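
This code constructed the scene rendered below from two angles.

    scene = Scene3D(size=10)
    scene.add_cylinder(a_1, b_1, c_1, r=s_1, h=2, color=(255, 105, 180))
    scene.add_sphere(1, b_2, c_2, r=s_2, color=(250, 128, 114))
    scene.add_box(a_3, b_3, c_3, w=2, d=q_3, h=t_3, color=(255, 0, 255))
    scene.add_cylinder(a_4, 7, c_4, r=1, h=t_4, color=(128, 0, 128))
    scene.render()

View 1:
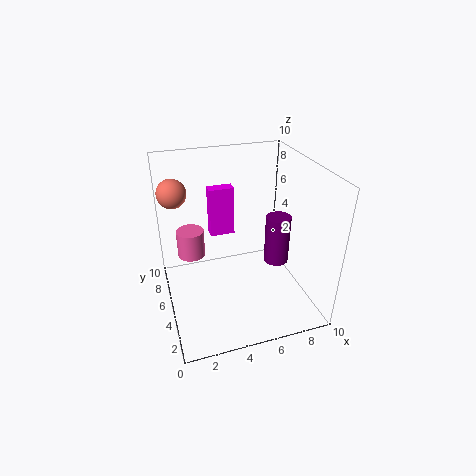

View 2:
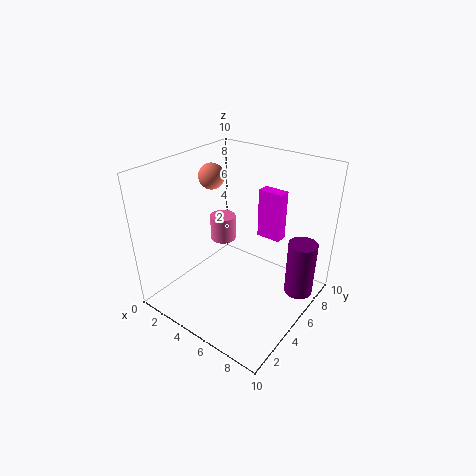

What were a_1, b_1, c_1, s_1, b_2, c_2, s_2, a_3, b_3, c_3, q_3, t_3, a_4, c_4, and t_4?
a_1 = 2; b_1 = 7; c_1 = 3; s_1 = 1; b_2 = 7; c_2 = 8; s_2 = 1; a_3 = 4; b_3 = 9; c_3 = 3; q_3 = 1; t_3 = 4; a_4 = 9; c_4 = 1; t_4 = 4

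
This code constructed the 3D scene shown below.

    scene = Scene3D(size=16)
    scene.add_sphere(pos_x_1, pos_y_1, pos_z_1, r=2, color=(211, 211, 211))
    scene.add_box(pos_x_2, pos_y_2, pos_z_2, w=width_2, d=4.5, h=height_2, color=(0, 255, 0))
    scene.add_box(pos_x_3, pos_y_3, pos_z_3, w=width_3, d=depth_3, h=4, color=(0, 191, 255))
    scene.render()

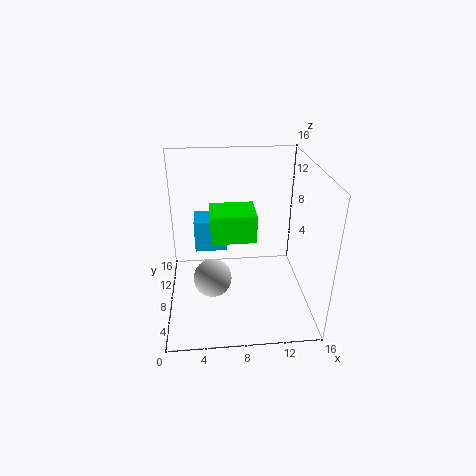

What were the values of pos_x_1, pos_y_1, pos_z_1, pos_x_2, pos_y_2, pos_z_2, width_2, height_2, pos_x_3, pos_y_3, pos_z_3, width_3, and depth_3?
pos_x_1 = 5; pos_y_1 = 5; pos_z_1 = 5; pos_x_2 = 5; pos_y_2 = 10; pos_z_2 = 6; width_2 = 5.5; height_2 = 3.5; pos_x_3 = 3; pos_y_3 = 12; pos_z_3 = 4; width_3 = 4; depth_3 = 3.5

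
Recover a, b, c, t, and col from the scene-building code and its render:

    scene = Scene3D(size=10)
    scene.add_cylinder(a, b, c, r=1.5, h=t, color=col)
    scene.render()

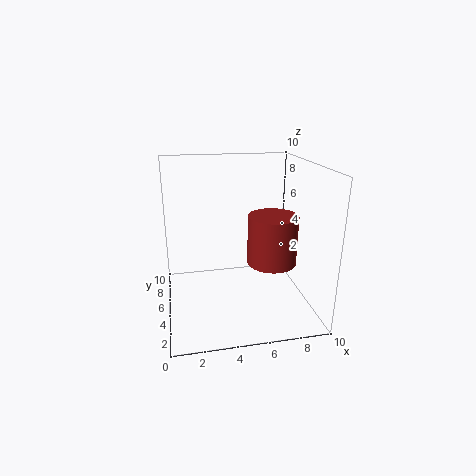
a = 6.5
b = 2
c = 4.5
t = 3
col = 'brown'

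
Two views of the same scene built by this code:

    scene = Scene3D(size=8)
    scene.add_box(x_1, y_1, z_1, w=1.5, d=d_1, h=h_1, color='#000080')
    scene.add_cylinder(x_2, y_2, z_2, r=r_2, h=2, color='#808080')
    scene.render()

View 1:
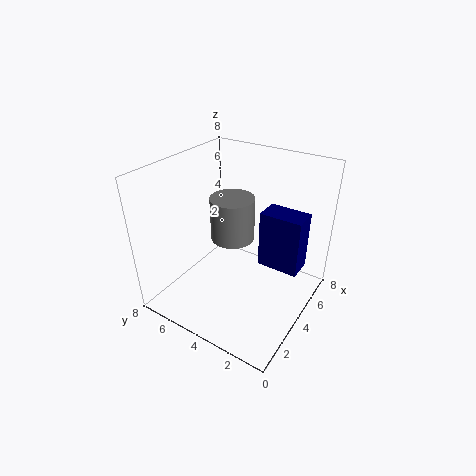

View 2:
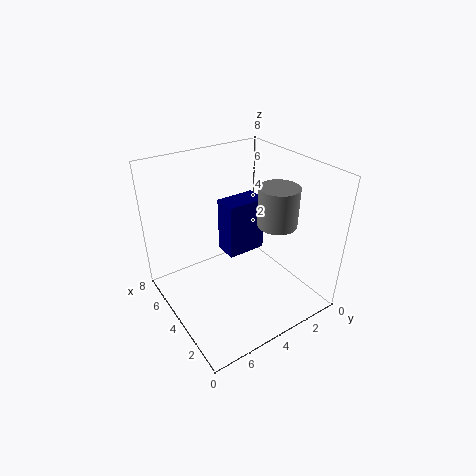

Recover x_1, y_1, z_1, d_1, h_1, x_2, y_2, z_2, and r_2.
x_1 = 5.5; y_1 = 1; z_1 = 1.5; d_1 = 2.5; h_1 = 3.5; x_2 = 2; y_2 = 3; z_2 = 5.5; r_2 = 1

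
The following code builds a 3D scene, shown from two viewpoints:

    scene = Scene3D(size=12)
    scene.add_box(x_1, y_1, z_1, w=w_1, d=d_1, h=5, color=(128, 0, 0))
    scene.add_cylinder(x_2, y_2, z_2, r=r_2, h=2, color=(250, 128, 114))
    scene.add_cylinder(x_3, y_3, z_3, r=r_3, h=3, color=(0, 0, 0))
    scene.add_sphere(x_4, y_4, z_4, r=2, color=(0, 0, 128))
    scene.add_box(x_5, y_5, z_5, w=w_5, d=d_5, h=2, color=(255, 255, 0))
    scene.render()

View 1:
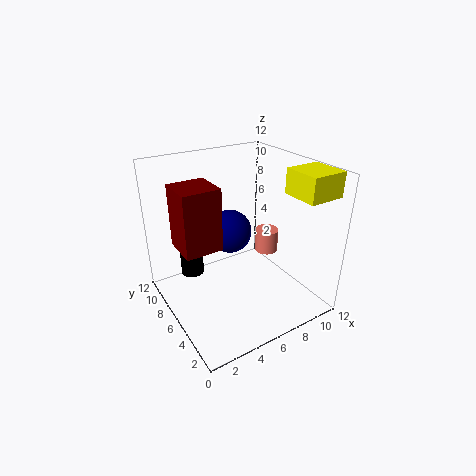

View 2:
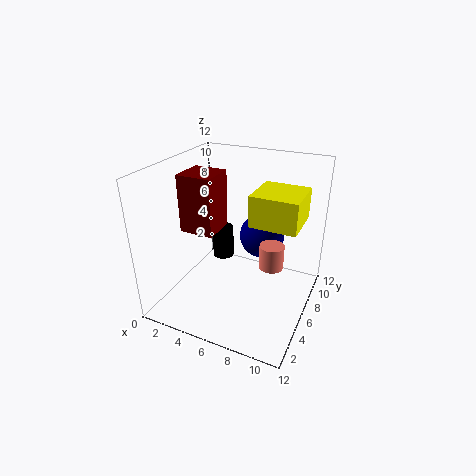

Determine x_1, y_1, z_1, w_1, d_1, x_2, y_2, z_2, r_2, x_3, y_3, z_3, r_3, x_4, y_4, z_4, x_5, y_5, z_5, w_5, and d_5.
x_1 = 1; y_1 = 5; z_1 = 6; w_1 = 3; d_1 = 3; x_2 = 9; y_2 = 6; z_2 = 4; r_2 = 1; x_3 = 3; y_3 = 9; z_3 = 2; r_3 = 1; x_4 = 7; y_4 = 9; z_4 = 5; x_5 = 9; y_5 = 1; z_5 = 10; w_5 = 3; d_5 = 3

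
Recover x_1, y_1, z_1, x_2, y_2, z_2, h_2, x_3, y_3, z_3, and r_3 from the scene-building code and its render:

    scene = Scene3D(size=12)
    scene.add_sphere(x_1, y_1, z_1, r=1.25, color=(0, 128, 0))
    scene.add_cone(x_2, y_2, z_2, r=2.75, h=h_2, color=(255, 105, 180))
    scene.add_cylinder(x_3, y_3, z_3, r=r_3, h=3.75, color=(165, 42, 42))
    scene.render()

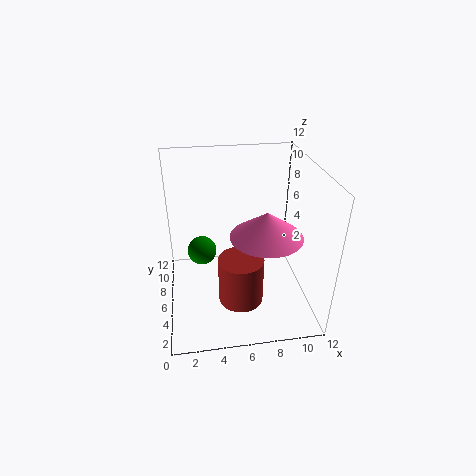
x_1 = 3; y_1 = 7.25; z_1 = 4.25; x_2 = 7.75; y_2 = 3.5; z_2 = 7.5; h_2 = 2; x_3 = 5.75; y_3 = 3; z_3 = 2.25; r_3 = 1.75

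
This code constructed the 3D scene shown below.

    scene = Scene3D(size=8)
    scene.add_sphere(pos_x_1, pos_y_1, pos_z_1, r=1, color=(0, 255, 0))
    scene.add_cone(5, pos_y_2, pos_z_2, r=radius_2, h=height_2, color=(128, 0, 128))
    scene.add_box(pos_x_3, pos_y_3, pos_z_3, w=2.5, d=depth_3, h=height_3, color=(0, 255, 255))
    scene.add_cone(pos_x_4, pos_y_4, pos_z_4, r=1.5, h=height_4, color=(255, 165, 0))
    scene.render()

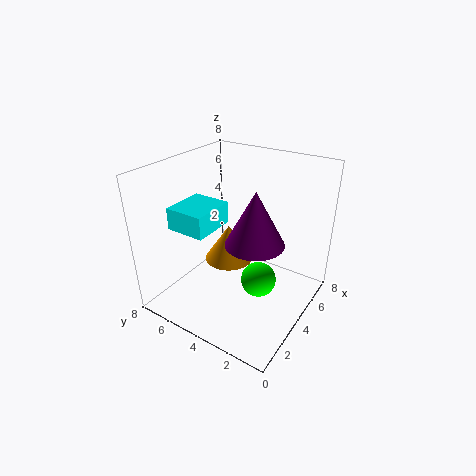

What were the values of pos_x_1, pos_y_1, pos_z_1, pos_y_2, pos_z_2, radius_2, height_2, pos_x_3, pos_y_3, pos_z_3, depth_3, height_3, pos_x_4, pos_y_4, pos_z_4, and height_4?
pos_x_1 = 4.25; pos_y_1 = 2.75; pos_z_1 = 1.5; pos_y_2 = 3.5; pos_z_2 = 3.25; radius_2 = 1.75; height_2 = 3.25; pos_x_3 = 2; pos_y_3 = 5; pos_z_3 = 4.5; depth_3 = 2.25; height_3 = 1.25; pos_x_4 = 5.25; pos_y_4 = 5.5; pos_z_4 = 1.5; height_4 = 2.25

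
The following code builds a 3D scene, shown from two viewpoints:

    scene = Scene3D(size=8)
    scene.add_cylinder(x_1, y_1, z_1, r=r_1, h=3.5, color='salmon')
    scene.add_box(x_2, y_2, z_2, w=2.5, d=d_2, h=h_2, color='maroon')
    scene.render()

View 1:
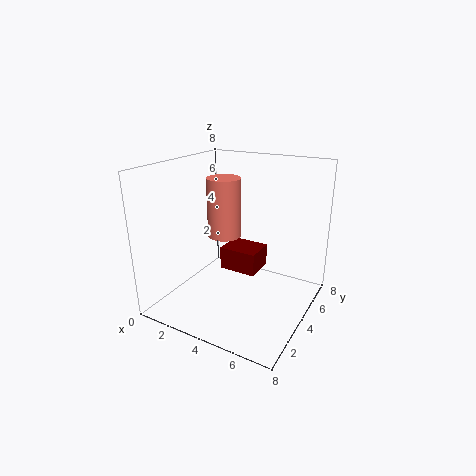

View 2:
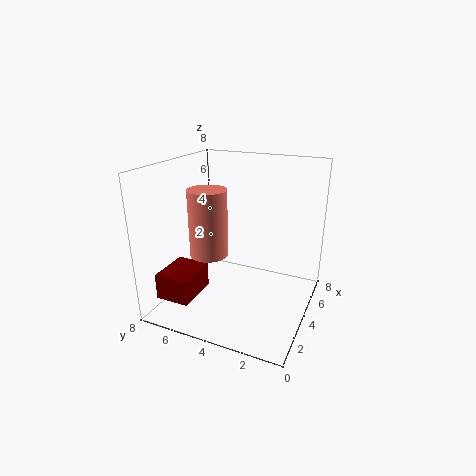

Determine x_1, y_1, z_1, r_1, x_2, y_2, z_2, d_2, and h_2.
x_1 = 2.5; y_1 = 5; z_1 = 3.5; r_1 = 1; x_2 = 1.5; y_2 = 6; z_2 = 0.5; d_2 = 2; h_2 = 1.5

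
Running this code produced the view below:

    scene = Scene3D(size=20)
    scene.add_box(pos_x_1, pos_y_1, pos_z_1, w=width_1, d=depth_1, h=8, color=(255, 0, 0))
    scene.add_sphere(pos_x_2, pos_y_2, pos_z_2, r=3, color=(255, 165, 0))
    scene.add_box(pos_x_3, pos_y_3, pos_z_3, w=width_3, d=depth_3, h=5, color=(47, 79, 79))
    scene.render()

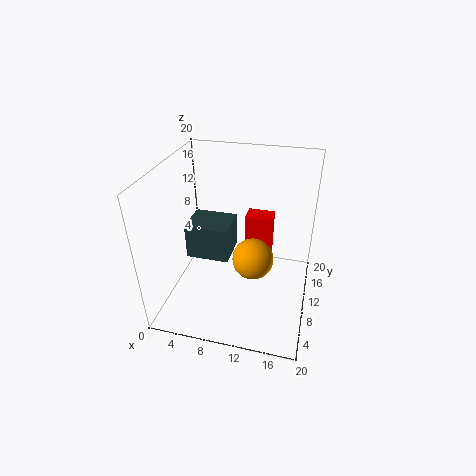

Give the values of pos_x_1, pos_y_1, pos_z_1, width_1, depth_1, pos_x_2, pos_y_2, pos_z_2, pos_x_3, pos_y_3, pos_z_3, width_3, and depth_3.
pos_x_1 = 10, pos_y_1 = 14, pos_z_1 = 3, width_1 = 4, depth_1 = 3, pos_x_2 = 12, pos_y_2 = 11, pos_z_2 = 6, pos_x_3 = 3, pos_y_3 = 8, pos_z_3 = 7, width_3 = 6, depth_3 = 5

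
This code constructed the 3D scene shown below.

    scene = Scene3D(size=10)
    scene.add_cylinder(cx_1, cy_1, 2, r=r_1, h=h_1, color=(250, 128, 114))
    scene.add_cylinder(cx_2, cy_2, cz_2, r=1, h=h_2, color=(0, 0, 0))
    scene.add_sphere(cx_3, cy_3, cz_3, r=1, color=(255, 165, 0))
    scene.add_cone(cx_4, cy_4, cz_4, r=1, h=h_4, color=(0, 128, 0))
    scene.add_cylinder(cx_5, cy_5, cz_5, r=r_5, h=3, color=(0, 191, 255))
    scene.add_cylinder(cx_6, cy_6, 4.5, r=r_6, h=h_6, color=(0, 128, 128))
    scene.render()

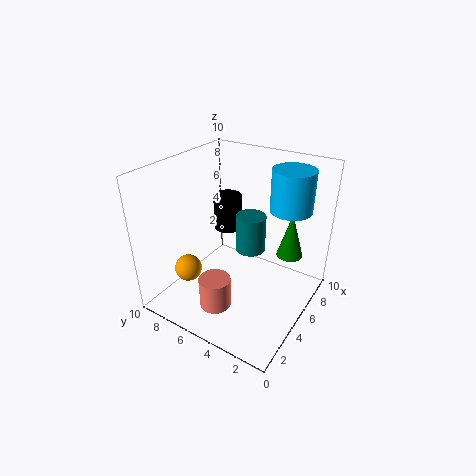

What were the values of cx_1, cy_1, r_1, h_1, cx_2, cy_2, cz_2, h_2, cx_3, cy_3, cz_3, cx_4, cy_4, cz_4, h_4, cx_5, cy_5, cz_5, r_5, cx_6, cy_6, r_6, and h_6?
cx_1 = 1.5
cy_1 = 4.5
r_1 = 1
h_1 = 2
cx_2 = 6
cy_2 = 6.5
cz_2 = 5
h_2 = 2.5
cx_3 = 3.5
cy_3 = 8.5
cz_3 = 2
cx_4 = 8.5
cy_4 = 2.5
cz_4 = 2.5
h_4 = 3.5
cx_5 = 8
cy_5 = 2.5
cz_5 = 6.5
r_5 = 1.5
cx_6 = 5
cy_6 = 4
r_6 = 1
h_6 = 2.5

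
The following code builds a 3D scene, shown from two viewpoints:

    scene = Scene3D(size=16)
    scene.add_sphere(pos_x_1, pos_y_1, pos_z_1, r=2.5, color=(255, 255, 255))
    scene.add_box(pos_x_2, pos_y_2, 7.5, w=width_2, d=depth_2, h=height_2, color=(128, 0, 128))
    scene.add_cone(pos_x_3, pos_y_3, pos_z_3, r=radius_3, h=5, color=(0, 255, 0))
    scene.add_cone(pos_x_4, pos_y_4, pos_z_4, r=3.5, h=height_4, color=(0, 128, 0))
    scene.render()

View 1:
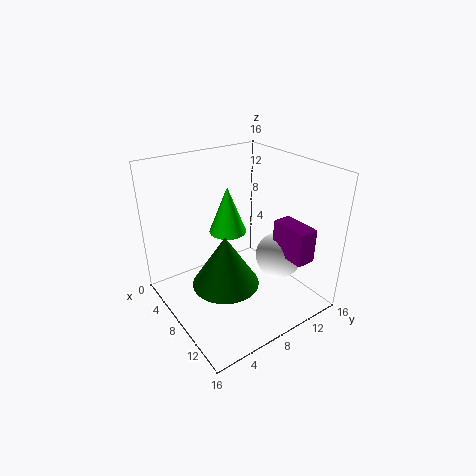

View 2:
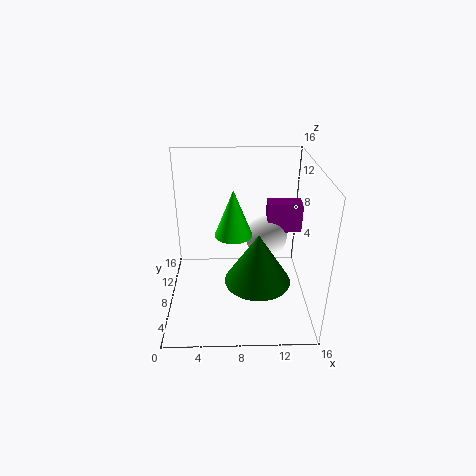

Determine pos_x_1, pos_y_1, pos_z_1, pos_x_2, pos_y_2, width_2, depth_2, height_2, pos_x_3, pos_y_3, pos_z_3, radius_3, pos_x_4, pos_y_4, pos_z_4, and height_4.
pos_x_1 = 11.5, pos_y_1 = 11, pos_z_1 = 6.5, pos_x_2 = 11.5, pos_y_2 = 10, width_2 = 4, depth_2 = 2, height_2 = 3.5, pos_x_3 = 7.5, pos_y_3 = 7, pos_z_3 = 9, radius_3 = 2, pos_x_4 = 10, pos_y_4 = 5, pos_z_4 = 4.5, height_4 = 5.5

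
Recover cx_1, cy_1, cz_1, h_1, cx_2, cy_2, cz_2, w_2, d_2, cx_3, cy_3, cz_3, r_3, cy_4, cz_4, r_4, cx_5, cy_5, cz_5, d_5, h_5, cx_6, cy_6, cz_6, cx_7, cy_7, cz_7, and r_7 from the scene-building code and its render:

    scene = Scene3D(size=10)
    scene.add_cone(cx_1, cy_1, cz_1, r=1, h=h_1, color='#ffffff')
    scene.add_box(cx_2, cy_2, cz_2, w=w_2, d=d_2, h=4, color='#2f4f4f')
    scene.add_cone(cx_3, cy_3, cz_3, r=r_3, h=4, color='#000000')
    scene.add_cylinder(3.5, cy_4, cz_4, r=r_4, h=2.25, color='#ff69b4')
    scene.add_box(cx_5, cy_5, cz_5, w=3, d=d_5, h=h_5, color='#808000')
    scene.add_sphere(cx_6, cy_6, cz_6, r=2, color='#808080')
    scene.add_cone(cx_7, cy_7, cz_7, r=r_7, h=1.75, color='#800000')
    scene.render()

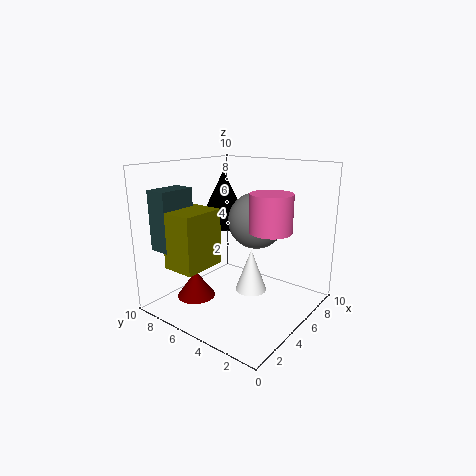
cx_1 = 3.75; cy_1 = 3; cz_1 = 2.25; h_1 = 2.75; cx_2 = 0.75; cy_2 = 7.5; cz_2 = 4.5; w_2 = 2.5; d_2 = 1.5; cx_3 = 6.5; cy_3 = 7.5; cz_3 = 5.25; r_3 = 2; cy_4 = 1.5; cz_4 = 6.5; r_4 = 1.25; cx_5 = 0.75; cy_5 = 5.5; cz_5 = 3.5; d_5 = 2.25; h_5 = 3.75; cx_6 = 6.5; cy_6 = 4.5; cz_6 = 6; cx_7 = 2; cy_7 = 6.25; cz_7 = 1.5; r_7 = 1.25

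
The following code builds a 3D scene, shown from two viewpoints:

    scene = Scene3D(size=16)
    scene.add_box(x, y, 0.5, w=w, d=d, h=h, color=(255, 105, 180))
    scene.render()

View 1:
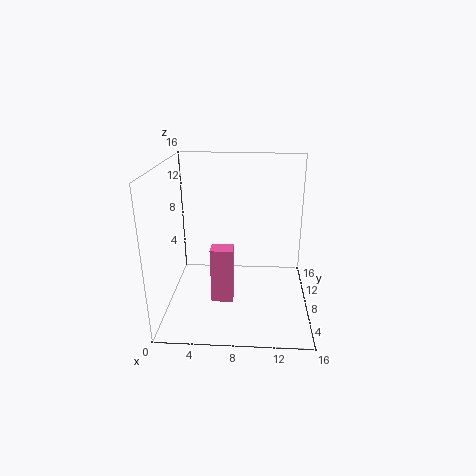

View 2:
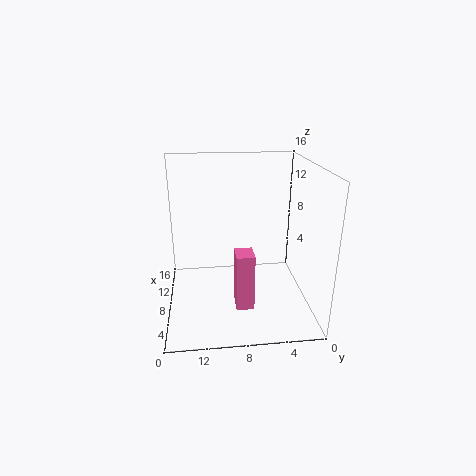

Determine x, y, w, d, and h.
x = 5, y = 6.5, w = 2.5, d = 2, h = 6.5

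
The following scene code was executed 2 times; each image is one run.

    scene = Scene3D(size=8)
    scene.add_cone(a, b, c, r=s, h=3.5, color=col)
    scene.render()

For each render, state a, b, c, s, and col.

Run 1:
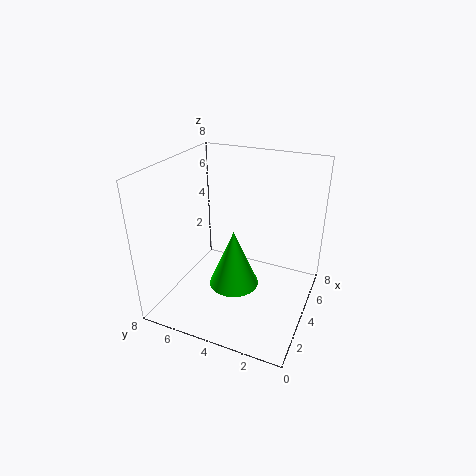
a = 4.5, b = 4.5, c = 0.5, s = 1.5, col = 'lime'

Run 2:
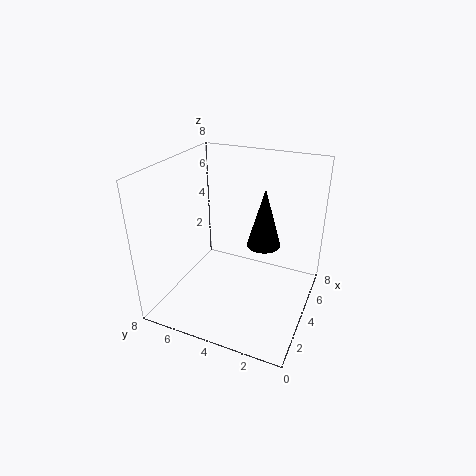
a = 5.5, b = 3, c = 3, s = 1, col = 'black'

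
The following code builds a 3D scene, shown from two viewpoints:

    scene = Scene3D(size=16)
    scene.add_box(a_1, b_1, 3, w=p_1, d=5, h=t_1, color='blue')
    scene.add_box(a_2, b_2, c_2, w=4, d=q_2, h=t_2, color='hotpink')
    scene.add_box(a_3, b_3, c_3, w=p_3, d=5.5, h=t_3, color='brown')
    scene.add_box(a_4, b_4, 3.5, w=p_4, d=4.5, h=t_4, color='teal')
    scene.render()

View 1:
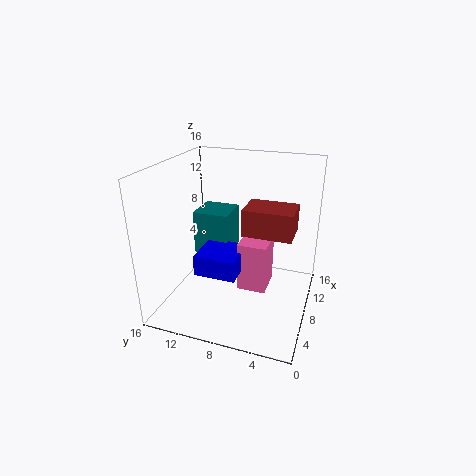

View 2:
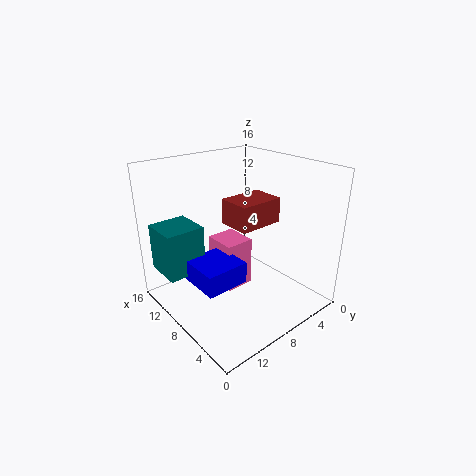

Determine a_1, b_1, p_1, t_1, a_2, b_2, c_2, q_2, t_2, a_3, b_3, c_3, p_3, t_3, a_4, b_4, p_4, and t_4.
a_1 = 6.5; b_1 = 8; p_1 = 5; t_1 = 2.5; a_2 = 9; b_2 = 5; c_2 = 0.5; q_2 = 3.5; t_2 = 6; a_3 = 7.5; b_3 = 2; c_3 = 8.5; p_3 = 4; t_3 = 3; a_4 = 11; b_4 = 10.5; p_4 = 4.5; t_4 = 5.5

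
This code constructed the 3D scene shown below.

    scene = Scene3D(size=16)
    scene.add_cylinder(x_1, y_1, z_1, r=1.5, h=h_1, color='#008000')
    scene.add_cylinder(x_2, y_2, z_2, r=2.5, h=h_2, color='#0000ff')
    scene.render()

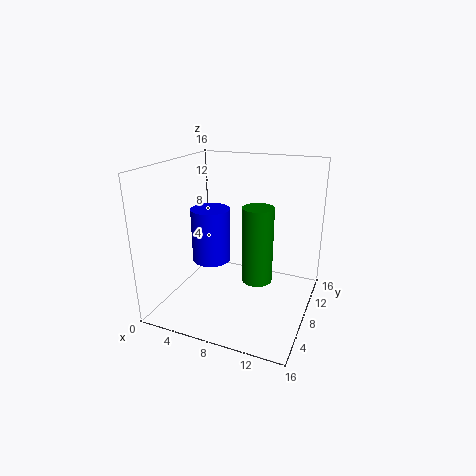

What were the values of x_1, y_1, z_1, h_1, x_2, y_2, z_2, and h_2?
x_1 = 11.5
y_1 = 4.5
z_1 = 5.5
h_1 = 7.5
x_2 = 2.5
y_2 = 12
z_2 = 2.5
h_2 = 7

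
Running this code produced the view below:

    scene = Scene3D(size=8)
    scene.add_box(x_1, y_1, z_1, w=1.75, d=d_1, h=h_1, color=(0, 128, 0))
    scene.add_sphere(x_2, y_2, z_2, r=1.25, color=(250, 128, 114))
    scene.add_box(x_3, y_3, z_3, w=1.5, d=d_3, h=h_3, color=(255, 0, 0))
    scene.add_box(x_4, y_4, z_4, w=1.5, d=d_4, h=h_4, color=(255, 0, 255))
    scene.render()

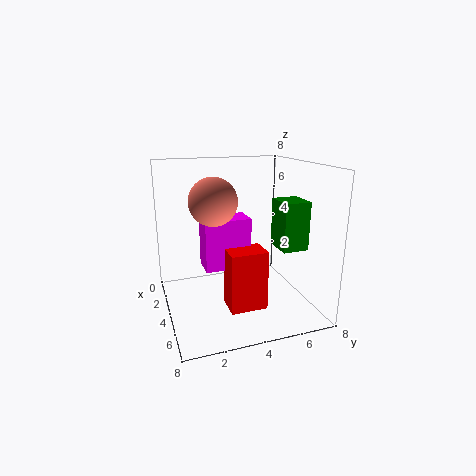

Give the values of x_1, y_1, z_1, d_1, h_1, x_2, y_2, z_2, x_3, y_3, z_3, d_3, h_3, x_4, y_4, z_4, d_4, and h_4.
x_1 = 3.5; y_1 = 6.25; z_1 = 3.25; d_1 = 1.5; h_1 = 2.75; x_2 = 4.5; y_2 = 2.5; z_2 = 6.25; x_3 = 4.5; y_3 = 3; z_3 = 0.5; d_3 = 2; h_3 = 3.25; x_4 = 3.25; y_4 = 2; z_4 = 2.5; d_4 = 2.5; h_4 = 2.75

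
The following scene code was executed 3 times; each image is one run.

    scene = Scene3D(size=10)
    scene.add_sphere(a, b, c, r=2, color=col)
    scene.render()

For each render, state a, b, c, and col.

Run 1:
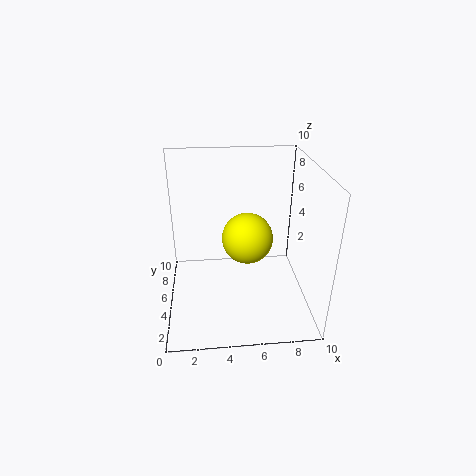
a = 6, b = 7.5, c = 3.5, col = 'yellow'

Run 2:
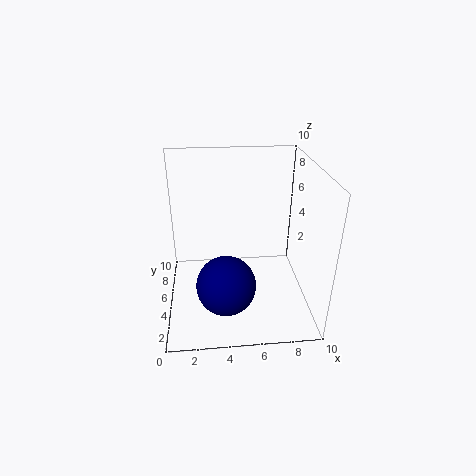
a = 4, b = 3, c = 2.5, col = 'navy'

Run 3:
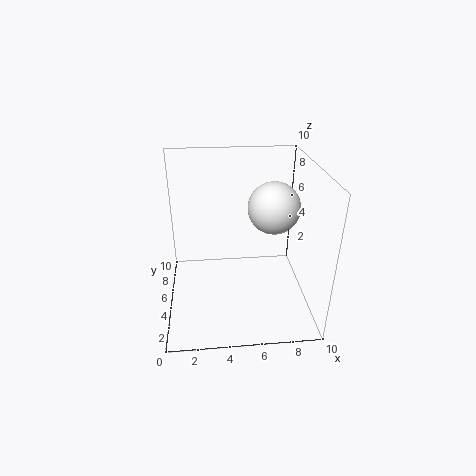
a = 8, b = 7.5, c = 6, col = 'white'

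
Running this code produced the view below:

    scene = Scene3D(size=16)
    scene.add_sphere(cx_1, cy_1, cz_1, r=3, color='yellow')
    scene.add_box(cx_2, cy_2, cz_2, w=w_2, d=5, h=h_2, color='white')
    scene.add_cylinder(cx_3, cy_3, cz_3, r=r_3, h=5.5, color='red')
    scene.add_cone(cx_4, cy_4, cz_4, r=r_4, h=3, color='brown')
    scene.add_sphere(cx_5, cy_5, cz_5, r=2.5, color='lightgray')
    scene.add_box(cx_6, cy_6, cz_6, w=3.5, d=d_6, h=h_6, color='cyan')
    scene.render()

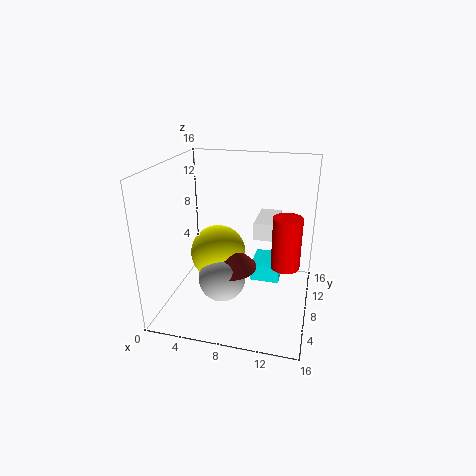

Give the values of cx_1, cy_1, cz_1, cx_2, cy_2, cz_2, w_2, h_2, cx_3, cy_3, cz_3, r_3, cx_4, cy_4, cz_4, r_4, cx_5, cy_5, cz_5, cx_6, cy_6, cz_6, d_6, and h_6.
cx_1 = 6
cy_1 = 7
cz_1 = 6.5
cx_2 = 9.5
cy_2 = 9
cz_2 = 7.5
w_2 = 2.5
h_2 = 2
cx_3 = 13.5
cy_3 = 6.5
cz_3 = 6
r_3 = 1.5
cx_4 = 7.5
cy_4 = 6
cz_4 = 5.5
r_4 = 3
cx_5 = 7
cy_5 = 5
cz_5 = 4.5
cx_6 = 9
cy_6 = 10
cz_6 = 1.5
d_6 = 4.5
h_6 = 2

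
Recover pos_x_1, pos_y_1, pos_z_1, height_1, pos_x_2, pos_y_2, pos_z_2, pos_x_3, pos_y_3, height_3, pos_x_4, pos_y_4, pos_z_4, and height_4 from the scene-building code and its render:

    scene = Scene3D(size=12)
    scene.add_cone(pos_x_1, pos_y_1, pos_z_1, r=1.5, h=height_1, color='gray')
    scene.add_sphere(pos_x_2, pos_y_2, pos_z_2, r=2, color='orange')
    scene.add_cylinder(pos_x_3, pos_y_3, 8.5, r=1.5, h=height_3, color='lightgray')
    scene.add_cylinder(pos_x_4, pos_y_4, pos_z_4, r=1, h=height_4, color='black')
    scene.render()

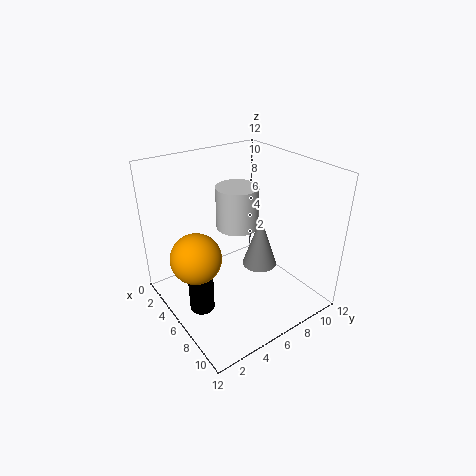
pos_x_1 = 6.5, pos_y_1 = 8, pos_z_1 = 3, height_1 = 4.5, pos_x_2 = 6, pos_y_2 = 2, pos_z_2 = 5.5, pos_x_3 = 8, pos_y_3 = 4.5, height_3 = 3, pos_x_4 = 6.5, pos_y_4 = 2, pos_z_4 = 1, height_4 = 3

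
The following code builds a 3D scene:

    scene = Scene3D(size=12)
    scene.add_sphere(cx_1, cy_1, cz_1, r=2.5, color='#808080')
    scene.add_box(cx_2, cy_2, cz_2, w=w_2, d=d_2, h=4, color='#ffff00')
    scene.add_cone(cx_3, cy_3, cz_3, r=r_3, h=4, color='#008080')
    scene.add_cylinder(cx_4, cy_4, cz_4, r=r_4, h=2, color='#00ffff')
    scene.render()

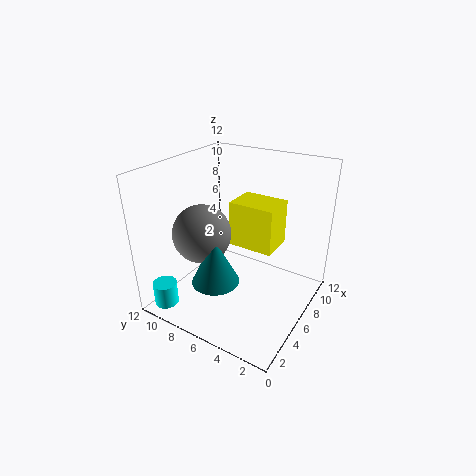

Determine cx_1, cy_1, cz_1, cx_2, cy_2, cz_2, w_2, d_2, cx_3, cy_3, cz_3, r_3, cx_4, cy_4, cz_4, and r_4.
cx_1 = 5; cy_1 = 9; cz_1 = 6; cx_2 = 7; cy_2 = 3.5; cz_2 = 4.5; w_2 = 3; d_2 = 4; cx_3 = 4; cy_3 = 7; cz_3 = 2.5; r_3 = 2; cx_4 = 1.5; cy_4 = 10.5; cz_4 = 0.5; r_4 = 1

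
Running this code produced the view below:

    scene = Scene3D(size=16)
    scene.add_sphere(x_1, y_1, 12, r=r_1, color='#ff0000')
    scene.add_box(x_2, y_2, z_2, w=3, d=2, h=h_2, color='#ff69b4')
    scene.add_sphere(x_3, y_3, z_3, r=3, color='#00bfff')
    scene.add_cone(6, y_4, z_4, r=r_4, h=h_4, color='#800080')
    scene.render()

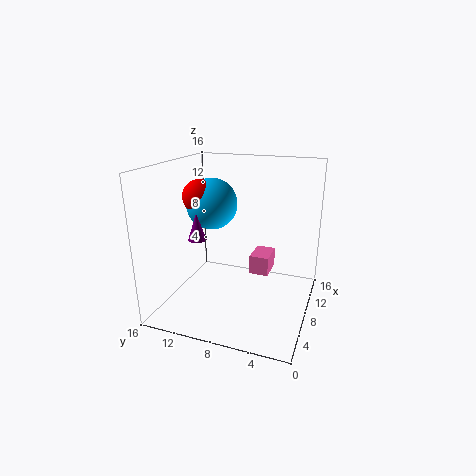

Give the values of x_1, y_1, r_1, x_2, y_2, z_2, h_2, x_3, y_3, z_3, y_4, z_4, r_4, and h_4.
x_1 = 9; y_1 = 13; r_1 = 2; x_2 = 6; y_2 = 4; z_2 = 5; h_2 = 2; x_3 = 10; y_3 = 12; z_3 = 11; y_4 = 12; z_4 = 8; r_4 = 1; h_4 = 3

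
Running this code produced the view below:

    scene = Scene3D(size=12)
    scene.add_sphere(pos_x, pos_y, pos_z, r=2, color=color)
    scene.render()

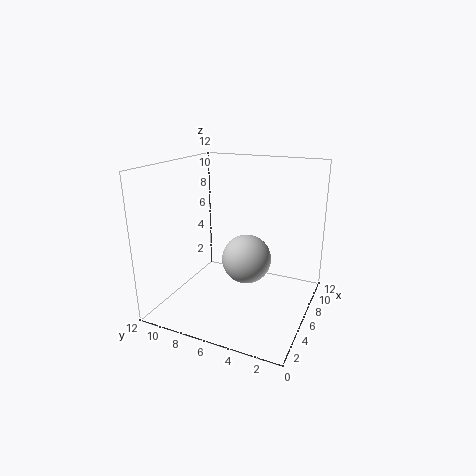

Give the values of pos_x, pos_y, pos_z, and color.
pos_x = 5.5, pos_y = 5, pos_z = 4.5, color = 'lightgray'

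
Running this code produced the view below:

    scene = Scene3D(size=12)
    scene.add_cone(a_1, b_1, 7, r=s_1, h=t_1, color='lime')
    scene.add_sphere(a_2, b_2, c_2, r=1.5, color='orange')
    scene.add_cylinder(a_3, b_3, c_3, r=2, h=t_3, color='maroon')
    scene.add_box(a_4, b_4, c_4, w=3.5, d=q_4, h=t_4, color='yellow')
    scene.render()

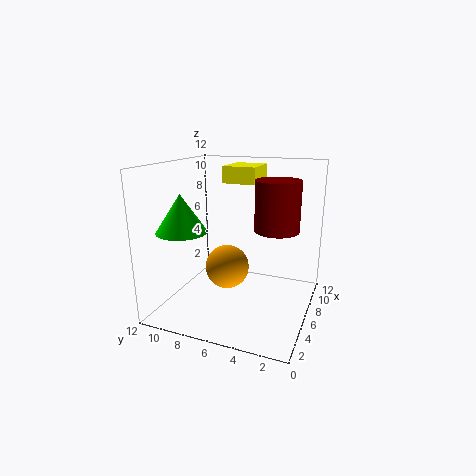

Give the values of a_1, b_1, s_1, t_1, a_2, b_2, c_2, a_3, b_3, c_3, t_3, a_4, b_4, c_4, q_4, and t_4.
a_1 = 3, b_1 = 9.5, s_1 = 2, t_1 = 3, a_2 = 1.5, b_2 = 5, c_2 = 5.5, a_3 = 9, b_3 = 3.5, c_3 = 6, t_3 = 4.5, a_4 = 8.5, b_4 = 5.5, c_4 = 10, q_4 = 3, t_4 = 1.5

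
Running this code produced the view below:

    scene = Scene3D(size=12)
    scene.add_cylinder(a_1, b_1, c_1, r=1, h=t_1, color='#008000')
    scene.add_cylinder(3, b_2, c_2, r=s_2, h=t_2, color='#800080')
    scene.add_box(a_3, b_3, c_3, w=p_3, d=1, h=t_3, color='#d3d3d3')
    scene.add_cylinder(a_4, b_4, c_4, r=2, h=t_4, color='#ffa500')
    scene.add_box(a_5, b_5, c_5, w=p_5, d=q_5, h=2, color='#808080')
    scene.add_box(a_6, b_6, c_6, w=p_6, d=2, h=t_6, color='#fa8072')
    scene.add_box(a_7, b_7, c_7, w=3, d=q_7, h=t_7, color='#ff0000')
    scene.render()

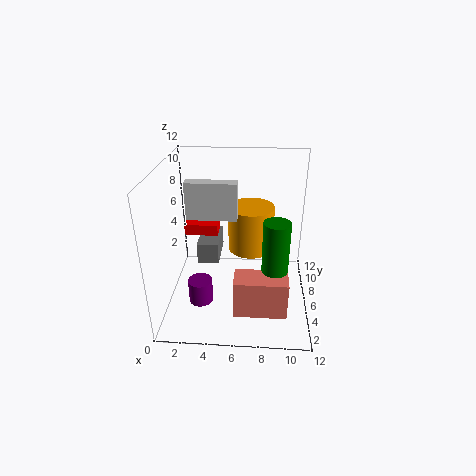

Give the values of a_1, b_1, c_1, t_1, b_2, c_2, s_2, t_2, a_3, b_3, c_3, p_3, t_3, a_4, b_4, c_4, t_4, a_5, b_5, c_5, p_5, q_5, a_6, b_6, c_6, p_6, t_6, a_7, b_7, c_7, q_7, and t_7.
a_1 = 9; b_1 = 3; c_1 = 4; t_1 = 5; b_2 = 4; c_2 = 1; s_2 = 1; t_2 = 2; a_3 = 2; b_3 = 5; c_3 = 8; p_3 = 4; t_3 = 3; a_4 = 7; b_4 = 8; c_4 = 4; t_4 = 4; a_5 = 2; b_5 = 8; c_5 = 2; p_5 = 2; q_5 = 4; a_6 = 6; b_6 = 1; c_6 = 2; p_6 = 4; t_6 = 3; a_7 = 1; b_7 = 8; c_7 = 5; q_7 = 2; t_7 = 1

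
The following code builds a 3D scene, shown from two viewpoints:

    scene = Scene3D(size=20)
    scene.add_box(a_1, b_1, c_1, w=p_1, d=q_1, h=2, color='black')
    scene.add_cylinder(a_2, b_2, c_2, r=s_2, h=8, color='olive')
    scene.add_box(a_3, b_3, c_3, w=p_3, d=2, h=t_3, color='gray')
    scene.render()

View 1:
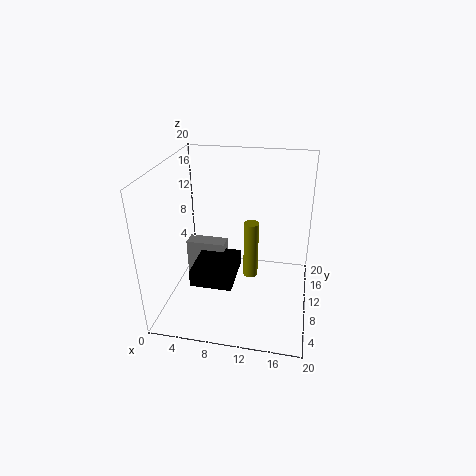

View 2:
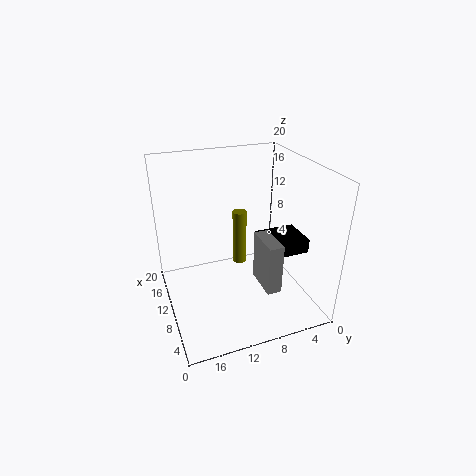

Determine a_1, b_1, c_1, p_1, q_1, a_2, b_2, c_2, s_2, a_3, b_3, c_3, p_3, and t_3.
a_1 = 6; b_1 = 1; c_1 = 8; p_1 = 5; q_1 = 6; a_2 = 12; b_2 = 9; c_2 = 5; s_2 = 1; a_3 = 4; b_3 = 6; c_3 = 4; p_3 = 5; t_3 = 7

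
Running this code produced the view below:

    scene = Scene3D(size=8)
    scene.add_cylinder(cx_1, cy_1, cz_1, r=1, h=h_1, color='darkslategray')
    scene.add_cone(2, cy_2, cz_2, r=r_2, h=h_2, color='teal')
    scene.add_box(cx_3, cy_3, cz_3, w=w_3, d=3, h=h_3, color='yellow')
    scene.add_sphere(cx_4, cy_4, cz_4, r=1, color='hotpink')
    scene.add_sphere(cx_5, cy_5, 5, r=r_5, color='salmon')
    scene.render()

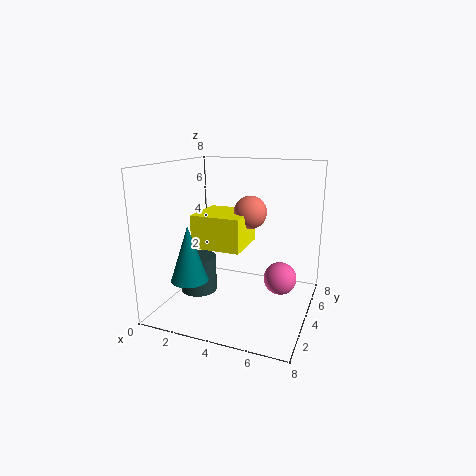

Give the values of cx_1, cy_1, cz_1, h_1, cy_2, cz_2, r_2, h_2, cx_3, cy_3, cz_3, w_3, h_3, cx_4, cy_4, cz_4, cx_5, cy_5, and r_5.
cx_1 = 2; cy_1 = 3; cz_1 = 1; h_1 = 2; cy_2 = 2; cz_2 = 2; r_2 = 1; h_2 = 3; cx_3 = 1; cy_3 = 4; cz_3 = 3; w_3 = 3; h_3 = 2; cx_4 = 6; cy_4 = 6; cz_4 = 1; cx_5 = 4; cy_5 = 6; r_5 = 1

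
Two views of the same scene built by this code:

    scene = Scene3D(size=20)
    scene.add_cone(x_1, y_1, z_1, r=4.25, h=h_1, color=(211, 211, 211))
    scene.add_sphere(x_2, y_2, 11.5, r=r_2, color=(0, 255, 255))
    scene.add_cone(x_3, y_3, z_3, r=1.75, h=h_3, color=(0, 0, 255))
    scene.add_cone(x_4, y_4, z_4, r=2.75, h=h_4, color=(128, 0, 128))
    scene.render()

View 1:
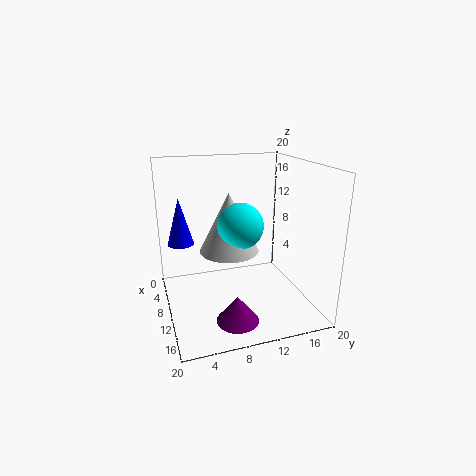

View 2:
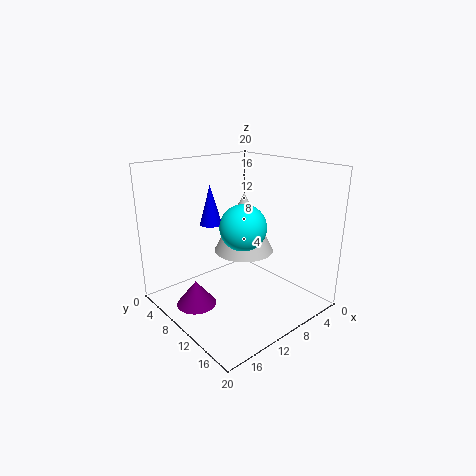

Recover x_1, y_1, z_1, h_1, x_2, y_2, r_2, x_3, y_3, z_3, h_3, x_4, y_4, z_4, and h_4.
x_1 = 8.25, y_1 = 9.25, z_1 = 7.5, h_1 = 8.5, x_2 = 9.5, y_2 = 10.5, r_2 = 3.25, x_3 = 9, y_3 = 2.25, z_3 = 9.75, h_3 = 6.25, x_4 = 16, y_4 = 8, z_4 = 1, h_4 = 3.5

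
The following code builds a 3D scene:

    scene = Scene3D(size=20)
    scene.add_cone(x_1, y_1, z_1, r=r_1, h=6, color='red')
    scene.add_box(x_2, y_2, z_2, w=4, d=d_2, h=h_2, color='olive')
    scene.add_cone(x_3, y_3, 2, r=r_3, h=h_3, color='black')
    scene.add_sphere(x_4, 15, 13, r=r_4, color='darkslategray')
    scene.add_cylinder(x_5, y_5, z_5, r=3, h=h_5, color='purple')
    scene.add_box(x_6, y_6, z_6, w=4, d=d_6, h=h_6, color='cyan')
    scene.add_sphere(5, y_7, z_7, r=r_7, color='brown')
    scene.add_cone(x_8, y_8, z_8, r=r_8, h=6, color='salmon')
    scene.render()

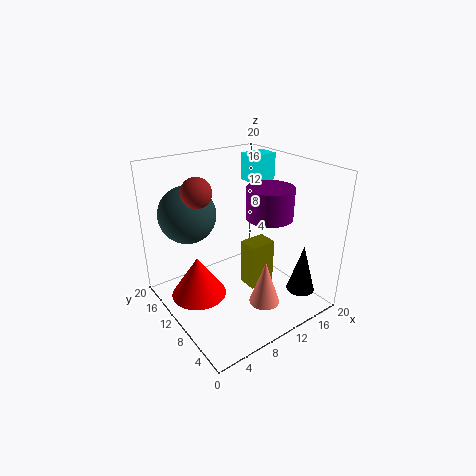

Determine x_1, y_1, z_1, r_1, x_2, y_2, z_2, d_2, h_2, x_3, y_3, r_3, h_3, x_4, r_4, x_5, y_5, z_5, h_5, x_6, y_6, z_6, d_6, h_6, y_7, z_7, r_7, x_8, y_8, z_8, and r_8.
x_1 = 5, y_1 = 13, z_1 = 1, r_1 = 4, x_2 = 12, y_2 = 9, z_2 = 1, d_2 = 3, h_2 = 7, x_3 = 17, y_3 = 4, r_3 = 2, h_3 = 7, x_4 = 5, r_4 = 4, x_5 = 12, y_5 = 6, z_5 = 14, h_5 = 4, x_6 = 15, y_6 = 13, z_6 = 16, d_6 = 3, h_6 = 4, y_7 = 12, z_7 = 17, r_7 = 2, x_8 = 10, y_8 = 4, z_8 = 3, r_8 = 2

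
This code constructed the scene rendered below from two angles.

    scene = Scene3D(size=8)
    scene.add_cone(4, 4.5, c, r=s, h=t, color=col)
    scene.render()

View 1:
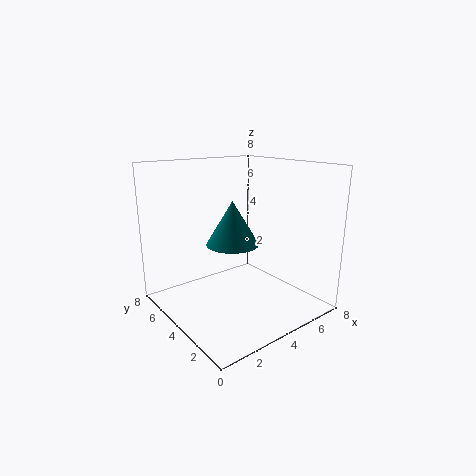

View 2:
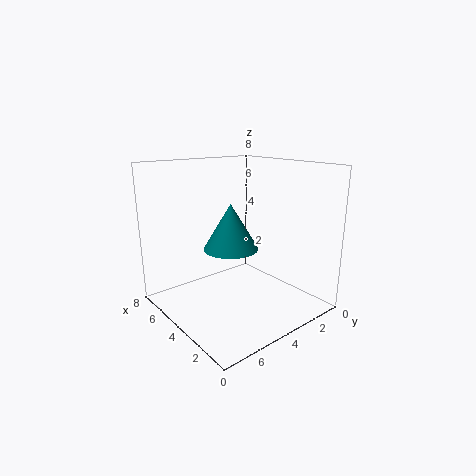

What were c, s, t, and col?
c = 3.5
s = 1.5
t = 2.5
col = 'teal'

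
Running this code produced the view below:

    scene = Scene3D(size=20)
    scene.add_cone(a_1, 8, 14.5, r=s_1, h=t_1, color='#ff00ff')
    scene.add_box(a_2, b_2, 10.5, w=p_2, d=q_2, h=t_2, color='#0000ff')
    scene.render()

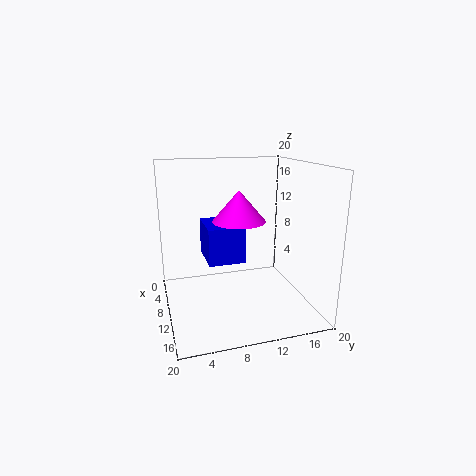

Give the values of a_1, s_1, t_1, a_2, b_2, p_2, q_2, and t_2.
a_1 = 17, s_1 = 3, t_1 = 3.5, a_2 = 14.5, b_2 = 4, p_2 = 5, q_2 = 4, t_2 = 4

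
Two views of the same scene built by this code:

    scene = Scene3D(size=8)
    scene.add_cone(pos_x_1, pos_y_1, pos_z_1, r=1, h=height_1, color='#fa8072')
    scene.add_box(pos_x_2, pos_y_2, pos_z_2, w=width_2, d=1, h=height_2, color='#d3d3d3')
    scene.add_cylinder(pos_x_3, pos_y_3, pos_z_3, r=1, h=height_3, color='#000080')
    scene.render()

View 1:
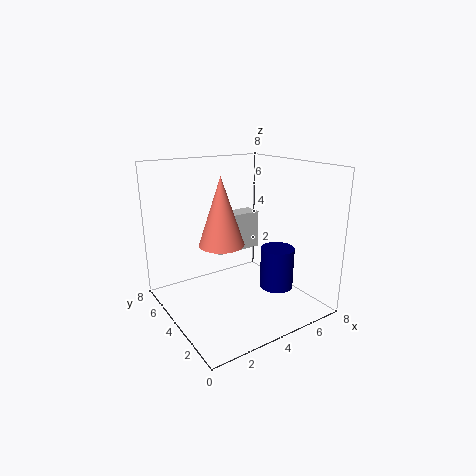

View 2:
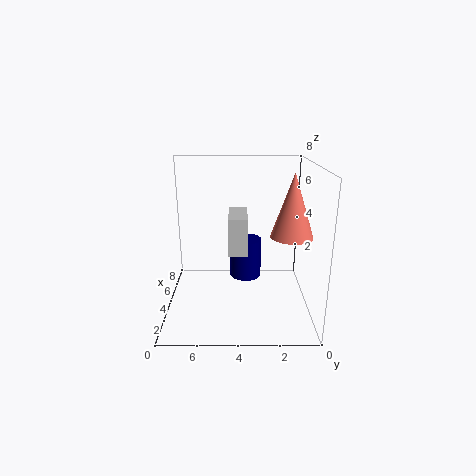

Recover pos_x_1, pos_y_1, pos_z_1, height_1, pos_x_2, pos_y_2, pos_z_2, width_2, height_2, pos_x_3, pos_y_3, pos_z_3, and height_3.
pos_x_1 = 1.5, pos_y_1 = 1.5, pos_z_1 = 5, height_1 = 3, pos_x_2 = 2.5, pos_y_2 = 3.5, pos_z_2 = 3.5, width_2 = 2.5, height_2 = 2, pos_x_3 = 6.5, pos_y_3 = 3.5, pos_z_3 = 0.5, height_3 = 2.5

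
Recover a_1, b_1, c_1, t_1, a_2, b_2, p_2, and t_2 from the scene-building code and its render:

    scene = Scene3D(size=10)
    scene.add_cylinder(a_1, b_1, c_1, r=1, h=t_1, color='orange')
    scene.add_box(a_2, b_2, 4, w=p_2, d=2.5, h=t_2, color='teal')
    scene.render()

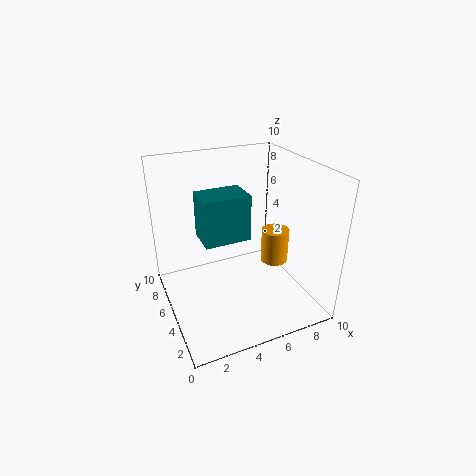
a_1 = 8
b_1 = 5
c_1 = 2.5
t_1 = 2.5
a_2 = 3
b_2 = 6
p_2 = 3.5
t_2 = 3.5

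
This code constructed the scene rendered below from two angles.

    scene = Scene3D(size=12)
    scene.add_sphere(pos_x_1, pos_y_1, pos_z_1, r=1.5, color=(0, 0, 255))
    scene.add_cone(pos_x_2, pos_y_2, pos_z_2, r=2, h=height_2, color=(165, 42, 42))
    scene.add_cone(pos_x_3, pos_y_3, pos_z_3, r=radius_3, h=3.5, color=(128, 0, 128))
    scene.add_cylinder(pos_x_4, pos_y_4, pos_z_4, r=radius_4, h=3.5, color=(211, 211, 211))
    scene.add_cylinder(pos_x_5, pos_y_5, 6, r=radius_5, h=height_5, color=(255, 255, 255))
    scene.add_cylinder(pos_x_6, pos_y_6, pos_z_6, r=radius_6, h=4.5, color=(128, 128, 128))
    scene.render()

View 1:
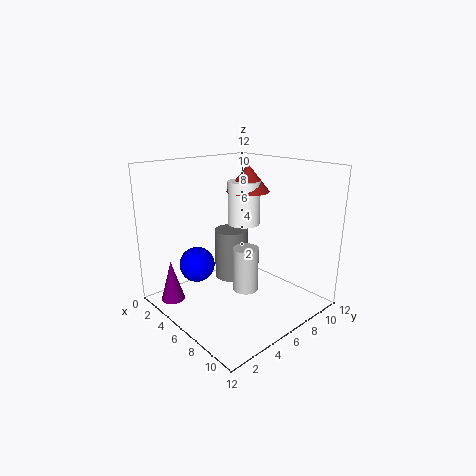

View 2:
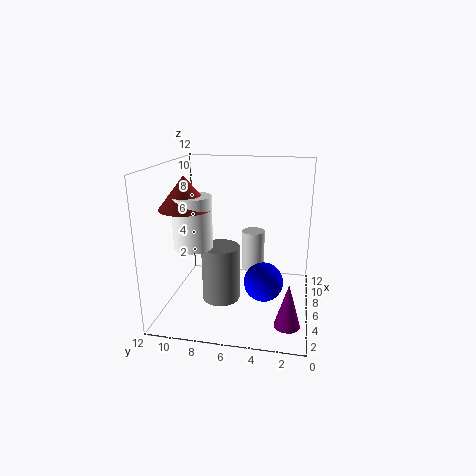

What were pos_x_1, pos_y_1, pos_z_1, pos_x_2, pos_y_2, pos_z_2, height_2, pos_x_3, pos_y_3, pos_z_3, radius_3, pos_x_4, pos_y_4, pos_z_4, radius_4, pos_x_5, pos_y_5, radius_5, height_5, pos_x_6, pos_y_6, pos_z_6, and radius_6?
pos_x_1 = 3.5
pos_y_1 = 3.5
pos_z_1 = 3.5
pos_x_2 = 3.5
pos_y_2 = 9.5
pos_z_2 = 9
height_2 = 2.5
pos_x_3 = 2.5
pos_y_3 = 1.5
pos_z_3 = 0.5
radius_3 = 1
pos_x_4 = 8
pos_y_4 = 5
pos_z_4 = 2.5
radius_4 = 1
pos_x_5 = 3.5
pos_y_5 = 9
radius_5 = 1.5
height_5 = 4
pos_x_6 = 4
pos_y_6 = 7
pos_z_6 = 1.5
radius_6 = 1.5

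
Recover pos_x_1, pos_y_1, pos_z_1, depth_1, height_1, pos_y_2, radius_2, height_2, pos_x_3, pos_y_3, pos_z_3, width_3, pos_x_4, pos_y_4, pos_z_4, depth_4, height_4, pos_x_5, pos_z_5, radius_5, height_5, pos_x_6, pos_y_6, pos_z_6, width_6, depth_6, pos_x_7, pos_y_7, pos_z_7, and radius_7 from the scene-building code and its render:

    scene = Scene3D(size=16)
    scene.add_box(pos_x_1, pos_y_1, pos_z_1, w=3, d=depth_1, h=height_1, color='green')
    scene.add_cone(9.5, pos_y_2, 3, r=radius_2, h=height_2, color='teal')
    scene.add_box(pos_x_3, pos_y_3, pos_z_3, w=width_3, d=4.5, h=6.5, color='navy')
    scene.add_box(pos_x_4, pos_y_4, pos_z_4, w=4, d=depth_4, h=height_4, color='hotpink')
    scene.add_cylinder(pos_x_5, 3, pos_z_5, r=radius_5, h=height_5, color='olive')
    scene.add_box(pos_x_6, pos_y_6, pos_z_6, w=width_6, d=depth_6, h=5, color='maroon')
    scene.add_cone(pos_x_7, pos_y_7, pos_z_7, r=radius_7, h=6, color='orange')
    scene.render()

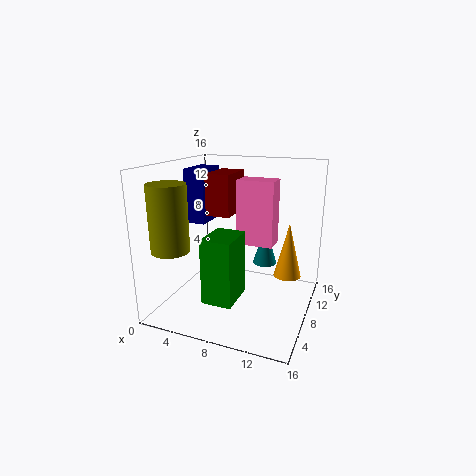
pos_x_1 = 7; pos_y_1 = 1; pos_z_1 = 3.5; depth_1 = 4; height_1 = 6.5; pos_y_2 = 13.5; radius_2 = 1.5; height_2 = 5; pos_x_3 = 0.5; pos_y_3 = 9.5; pos_z_3 = 8.5; width_3 = 2.5; pos_x_4 = 8; pos_y_4 = 7.5; pos_z_4 = 7.5; depth_4 = 2.5; height_4 = 7; pos_x_5 = 2.5; pos_z_5 = 7.5; radius_5 = 2; height_5 = 7; pos_x_6 = 3; pos_y_6 = 10; pos_z_6 = 9.5; width_6 = 3; depth_6 = 5; pos_x_7 = 13.5; pos_y_7 = 9; pos_z_7 = 4; radius_7 = 1.5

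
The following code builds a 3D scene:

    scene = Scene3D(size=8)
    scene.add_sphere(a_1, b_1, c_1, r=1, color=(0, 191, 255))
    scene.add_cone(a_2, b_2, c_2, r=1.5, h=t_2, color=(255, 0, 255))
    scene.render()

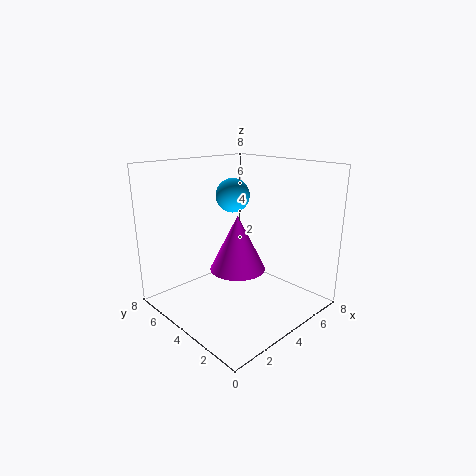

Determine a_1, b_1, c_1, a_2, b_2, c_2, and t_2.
a_1 = 5
b_1 = 5.5
c_1 = 6
a_2 = 3.5
b_2 = 3.5
c_2 = 2.5
t_2 = 3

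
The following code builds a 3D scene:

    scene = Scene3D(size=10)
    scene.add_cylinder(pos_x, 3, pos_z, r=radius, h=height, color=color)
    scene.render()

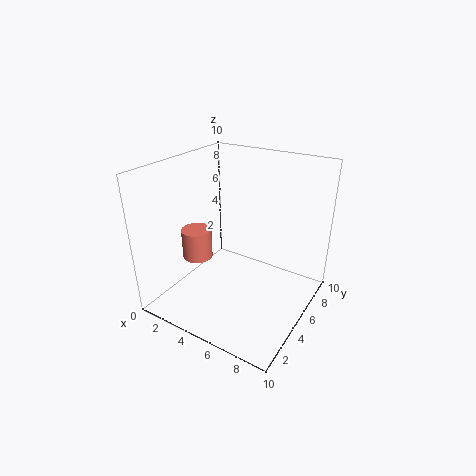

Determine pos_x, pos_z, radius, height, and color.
pos_x = 3; pos_z = 4; radius = 1; height = 2; color = 'salmon'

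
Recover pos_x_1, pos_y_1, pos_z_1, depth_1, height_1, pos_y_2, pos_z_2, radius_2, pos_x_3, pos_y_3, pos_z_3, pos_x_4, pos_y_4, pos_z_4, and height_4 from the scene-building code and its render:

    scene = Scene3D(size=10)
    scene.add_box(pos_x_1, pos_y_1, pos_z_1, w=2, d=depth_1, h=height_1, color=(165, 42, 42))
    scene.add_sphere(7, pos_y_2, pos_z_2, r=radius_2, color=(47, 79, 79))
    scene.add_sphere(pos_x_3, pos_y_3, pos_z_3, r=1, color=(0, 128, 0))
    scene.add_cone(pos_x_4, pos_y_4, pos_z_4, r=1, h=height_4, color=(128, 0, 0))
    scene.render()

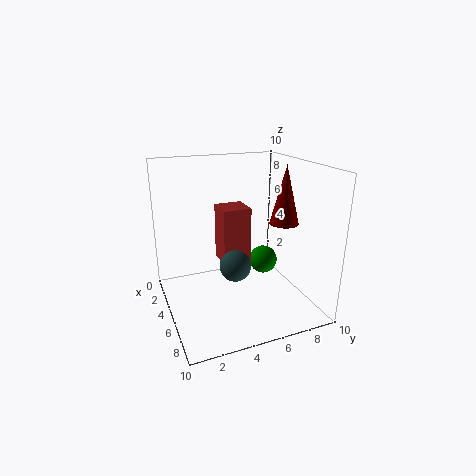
pos_x_1 = 3, pos_y_1 = 4, pos_z_1 = 3, depth_1 = 2, height_1 = 4, pos_y_2 = 4, pos_z_2 = 4, radius_2 = 1, pos_x_3 = 5, pos_y_3 = 7, pos_z_3 = 3, pos_x_4 = 6, pos_y_4 = 8, pos_z_4 = 6, height_4 = 4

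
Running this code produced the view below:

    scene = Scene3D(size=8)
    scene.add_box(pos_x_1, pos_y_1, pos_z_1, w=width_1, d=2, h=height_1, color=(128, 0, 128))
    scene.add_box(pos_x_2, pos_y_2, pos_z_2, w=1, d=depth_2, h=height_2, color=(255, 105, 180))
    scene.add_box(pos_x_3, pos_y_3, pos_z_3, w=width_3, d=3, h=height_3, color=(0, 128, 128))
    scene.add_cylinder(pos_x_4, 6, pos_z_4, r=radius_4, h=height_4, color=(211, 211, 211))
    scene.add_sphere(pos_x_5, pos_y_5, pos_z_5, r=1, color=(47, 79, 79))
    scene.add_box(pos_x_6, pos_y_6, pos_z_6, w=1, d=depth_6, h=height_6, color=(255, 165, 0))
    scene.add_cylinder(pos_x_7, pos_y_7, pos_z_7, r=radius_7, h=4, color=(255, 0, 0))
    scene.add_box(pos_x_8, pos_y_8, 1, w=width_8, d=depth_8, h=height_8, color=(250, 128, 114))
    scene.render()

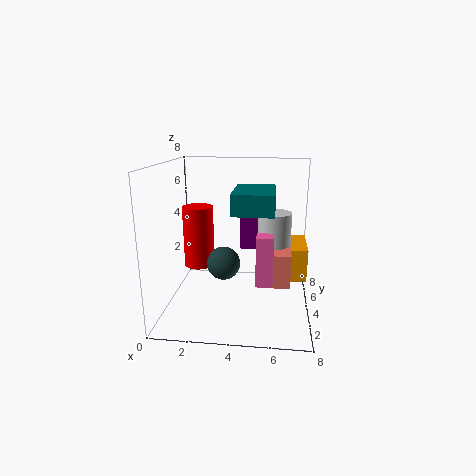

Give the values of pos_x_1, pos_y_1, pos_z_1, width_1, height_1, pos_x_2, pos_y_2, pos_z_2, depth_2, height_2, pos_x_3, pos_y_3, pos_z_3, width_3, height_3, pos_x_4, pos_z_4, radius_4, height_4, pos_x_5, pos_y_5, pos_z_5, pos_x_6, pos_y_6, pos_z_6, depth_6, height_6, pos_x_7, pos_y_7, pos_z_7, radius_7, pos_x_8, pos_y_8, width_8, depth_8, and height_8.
pos_x_1 = 4, pos_y_1 = 5, pos_z_1 = 3, width_1 = 1, height_1 = 2, pos_x_2 = 5, pos_y_2 = 4, pos_z_2 = 1, depth_2 = 1, height_2 = 3, pos_x_3 = 4, pos_y_3 = 1, pos_z_3 = 6, width_3 = 2, height_3 = 1, pos_x_4 = 6, pos_z_4 = 2, radius_4 = 1, height_4 = 3, pos_x_5 = 3, pos_y_5 = 5, pos_z_5 = 2, pos_x_6 = 7, pos_y_6 = 5, pos_z_6 = 1, depth_6 = 3, height_6 = 2, pos_x_7 = 1, pos_y_7 = 7, pos_z_7 = 1, radius_7 = 1, pos_x_8 = 5, pos_y_8 = 4, width_8 = 2, depth_8 = 2, height_8 = 2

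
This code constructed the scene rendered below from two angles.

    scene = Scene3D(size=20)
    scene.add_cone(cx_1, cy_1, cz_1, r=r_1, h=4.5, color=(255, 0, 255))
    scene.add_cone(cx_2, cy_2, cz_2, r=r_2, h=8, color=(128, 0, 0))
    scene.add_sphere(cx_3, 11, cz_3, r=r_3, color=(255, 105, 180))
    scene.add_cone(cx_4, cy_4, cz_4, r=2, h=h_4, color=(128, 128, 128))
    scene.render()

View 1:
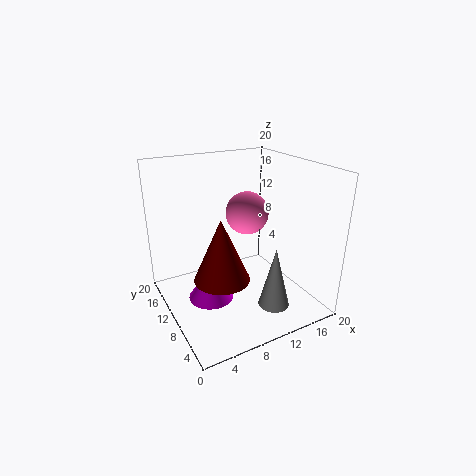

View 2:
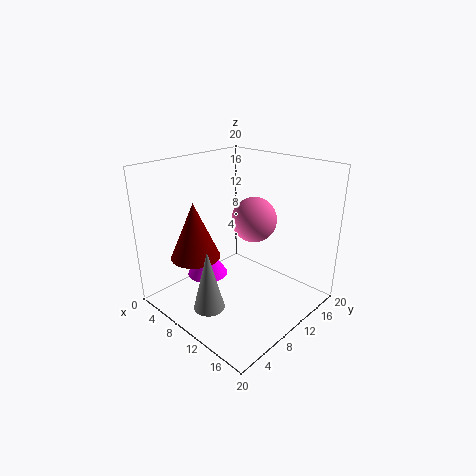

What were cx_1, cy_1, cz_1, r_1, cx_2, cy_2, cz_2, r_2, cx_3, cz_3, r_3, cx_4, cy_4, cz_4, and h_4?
cx_1 = 5
cy_1 = 8.5
cz_1 = 3
r_1 = 3
cx_2 = 5.5
cy_2 = 6
cz_2 = 7
r_2 = 3.5
cx_3 = 12
cz_3 = 13
r_3 = 3
cx_4 = 11.5
cy_4 = 3
cz_4 = 3
h_4 = 8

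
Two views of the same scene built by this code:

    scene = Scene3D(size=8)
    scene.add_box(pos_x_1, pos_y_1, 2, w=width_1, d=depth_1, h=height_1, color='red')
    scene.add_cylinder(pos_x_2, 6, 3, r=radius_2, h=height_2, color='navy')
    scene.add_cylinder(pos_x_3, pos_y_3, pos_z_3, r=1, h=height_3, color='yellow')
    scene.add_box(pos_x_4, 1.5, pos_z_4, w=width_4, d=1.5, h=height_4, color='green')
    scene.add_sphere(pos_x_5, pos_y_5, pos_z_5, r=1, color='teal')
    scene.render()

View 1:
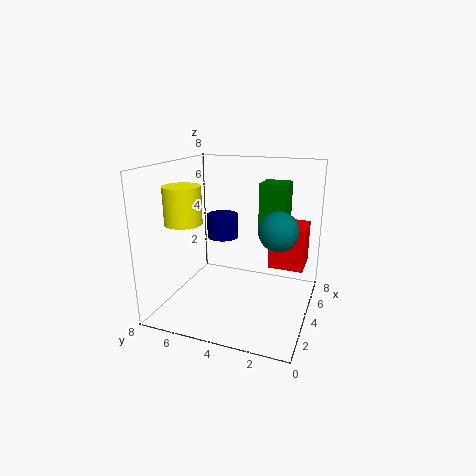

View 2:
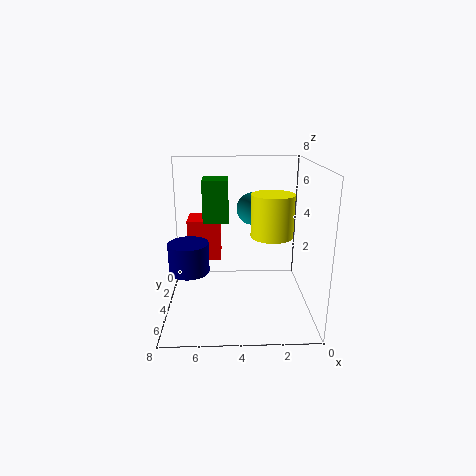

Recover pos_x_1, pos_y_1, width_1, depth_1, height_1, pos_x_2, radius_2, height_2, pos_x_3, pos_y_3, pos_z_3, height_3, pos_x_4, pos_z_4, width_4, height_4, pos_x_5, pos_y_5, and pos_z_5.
pos_x_1 = 5
pos_y_1 = 0.5
width_1 = 2
depth_1 = 2
height_1 = 2.5
pos_x_2 = 6.5
radius_2 = 1
height_2 = 1.5
pos_x_3 = 2.5
pos_y_3 = 6.5
pos_z_3 = 5
height_3 = 2
pos_x_4 = 4.5
pos_z_4 = 4.5
width_4 = 1.5
height_4 = 2.5
pos_x_5 = 3
pos_y_5 = 1.5
pos_z_5 = 5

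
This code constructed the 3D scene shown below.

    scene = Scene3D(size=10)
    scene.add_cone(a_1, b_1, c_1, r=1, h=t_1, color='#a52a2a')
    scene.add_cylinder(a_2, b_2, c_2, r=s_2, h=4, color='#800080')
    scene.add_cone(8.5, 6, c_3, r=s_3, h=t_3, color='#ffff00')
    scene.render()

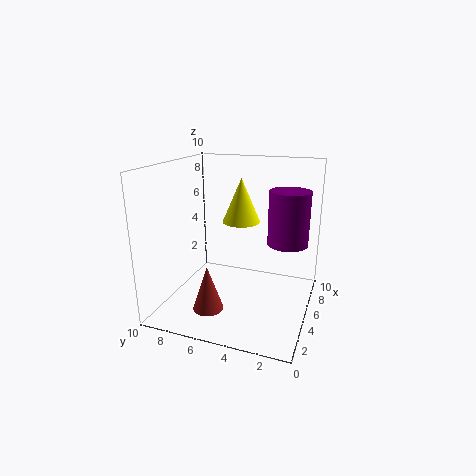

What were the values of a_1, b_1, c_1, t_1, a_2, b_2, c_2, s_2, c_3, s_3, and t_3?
a_1 = 2
b_1 = 6
c_1 = 1
t_1 = 3
a_2 = 7.5
b_2 = 2
c_2 = 4
s_2 = 1.5
c_3 = 5
s_3 = 1.5
t_3 = 3.5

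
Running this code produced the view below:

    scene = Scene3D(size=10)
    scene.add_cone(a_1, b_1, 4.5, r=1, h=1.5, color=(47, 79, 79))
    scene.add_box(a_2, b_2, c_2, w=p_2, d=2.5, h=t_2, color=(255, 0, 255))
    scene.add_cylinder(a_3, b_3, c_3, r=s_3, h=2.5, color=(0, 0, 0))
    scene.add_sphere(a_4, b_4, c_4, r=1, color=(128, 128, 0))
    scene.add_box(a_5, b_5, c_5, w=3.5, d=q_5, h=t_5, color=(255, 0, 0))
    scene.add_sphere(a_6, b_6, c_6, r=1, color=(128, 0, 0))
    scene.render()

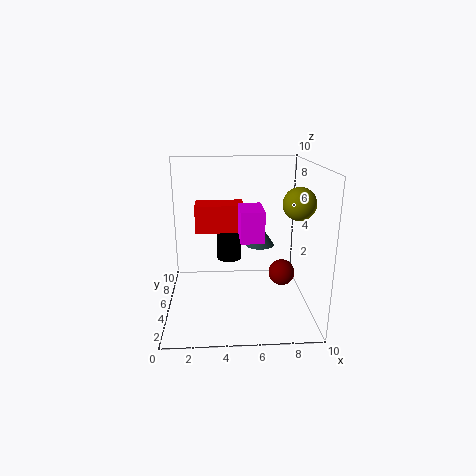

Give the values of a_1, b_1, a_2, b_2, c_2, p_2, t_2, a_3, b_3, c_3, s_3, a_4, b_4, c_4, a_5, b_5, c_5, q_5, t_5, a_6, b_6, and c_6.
a_1 = 6.5, b_1 = 5, a_2 = 5, b_2 = 2.5, c_2 = 5.5, p_2 = 1.5, t_2 = 2, a_3 = 4.5, b_3 = 8.5, c_3 = 2, s_3 = 1, a_4 = 8.5, b_4 = 2.5, c_4 = 8, a_5 = 2, b_5 = 6, c_5 = 5, q_5 = 2, t_5 = 2, a_6 = 8.5, b_6 = 6.5, c_6 = 1.5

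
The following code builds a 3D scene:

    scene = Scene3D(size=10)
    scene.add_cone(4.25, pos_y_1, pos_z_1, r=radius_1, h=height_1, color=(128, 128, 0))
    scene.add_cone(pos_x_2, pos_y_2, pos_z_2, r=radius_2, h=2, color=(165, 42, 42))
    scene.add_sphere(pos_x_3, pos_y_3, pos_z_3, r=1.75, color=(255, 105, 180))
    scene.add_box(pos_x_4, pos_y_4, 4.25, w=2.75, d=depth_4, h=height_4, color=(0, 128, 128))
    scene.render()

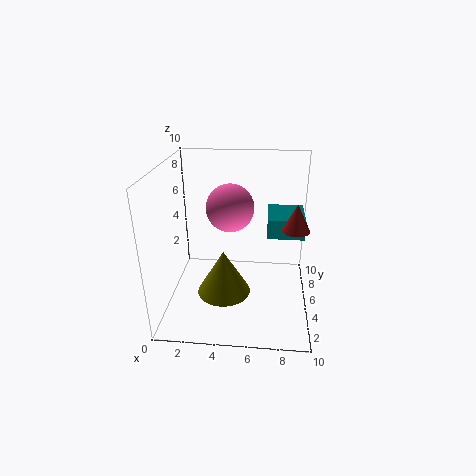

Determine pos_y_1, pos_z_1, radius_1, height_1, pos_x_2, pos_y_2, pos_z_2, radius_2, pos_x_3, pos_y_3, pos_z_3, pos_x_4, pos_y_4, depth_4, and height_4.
pos_y_1 = 3
pos_z_1 = 2
radius_1 = 1.75
height_1 = 3
pos_x_2 = 9
pos_y_2 = 6
pos_z_2 = 5.25
radius_2 = 1
pos_x_3 = 4.25
pos_y_3 = 6.75
pos_z_3 = 6.5
pos_x_4 = 7
pos_y_4 = 6.5
depth_4 = 3.25
height_4 = 1.5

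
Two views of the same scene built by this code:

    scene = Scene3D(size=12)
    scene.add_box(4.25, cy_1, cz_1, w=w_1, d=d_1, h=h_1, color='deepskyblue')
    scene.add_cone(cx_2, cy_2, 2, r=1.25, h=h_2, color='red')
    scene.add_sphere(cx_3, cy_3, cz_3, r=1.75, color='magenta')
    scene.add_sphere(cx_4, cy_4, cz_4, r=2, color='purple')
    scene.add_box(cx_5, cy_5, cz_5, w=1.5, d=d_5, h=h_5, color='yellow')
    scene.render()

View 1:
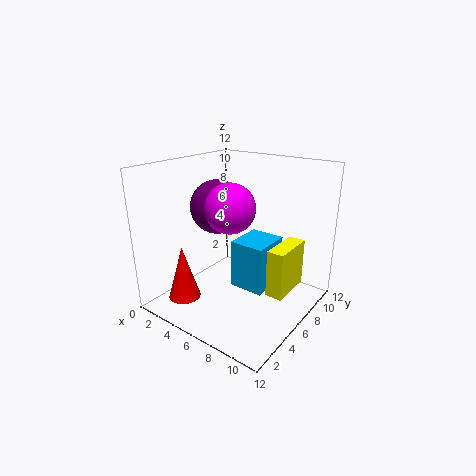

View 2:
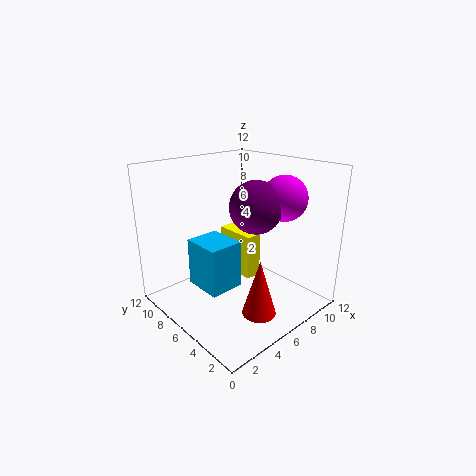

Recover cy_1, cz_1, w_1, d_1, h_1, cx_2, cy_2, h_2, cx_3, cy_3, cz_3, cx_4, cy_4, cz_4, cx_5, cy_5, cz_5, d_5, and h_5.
cy_1 = 7.25; cz_1 = 0.25; w_1 = 3.25; d_1 = 3.75; h_1 = 4.5; cx_2 = 4; cy_2 = 1.5; h_2 = 4.25; cx_3 = 7.75; cy_3 = 2.75; cz_3 = 9.75; cx_4 = 5.75; cy_4 = 3.75; cz_4 = 9.25; cx_5 = 8.25; cy_5 = 7; cz_5 = 0.75; d_5 = 4; h_5 = 4.25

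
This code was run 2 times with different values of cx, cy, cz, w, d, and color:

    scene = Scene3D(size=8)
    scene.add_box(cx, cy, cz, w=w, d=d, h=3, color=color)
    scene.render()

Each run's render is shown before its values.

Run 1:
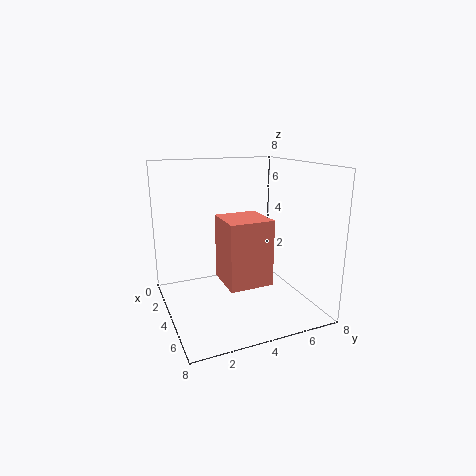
cx = 6; cy = 2; cz = 3; w = 2; d = 2; color = 'salmon'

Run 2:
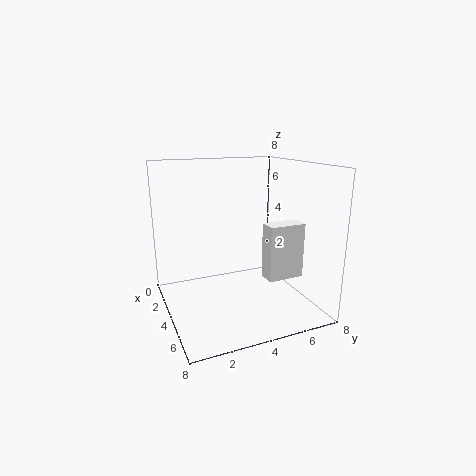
cx = 5; cy = 5; cz = 2; w = 1; d = 2; color = 'white'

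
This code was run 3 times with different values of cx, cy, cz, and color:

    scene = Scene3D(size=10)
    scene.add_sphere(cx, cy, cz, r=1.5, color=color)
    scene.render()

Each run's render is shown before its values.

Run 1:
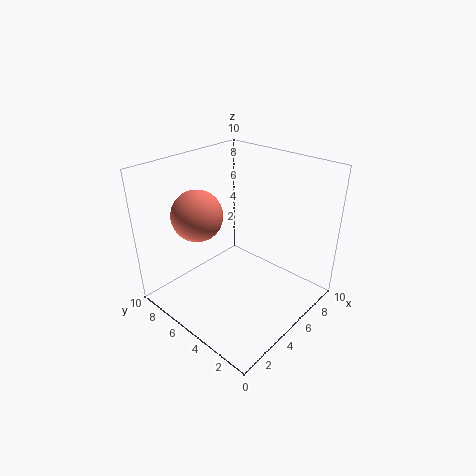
cx = 1.5; cy = 5; cz = 8; color = 'salmon'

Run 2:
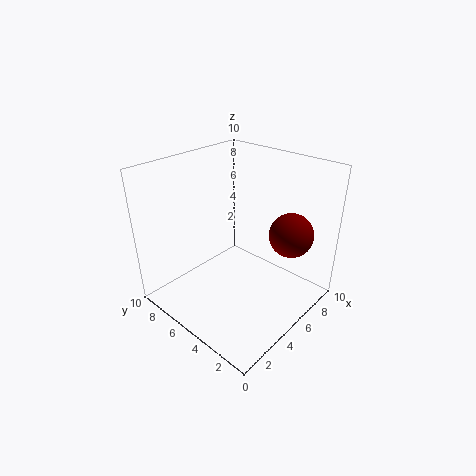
cx = 7; cy = 2; cz = 5.5; color = 'maroon'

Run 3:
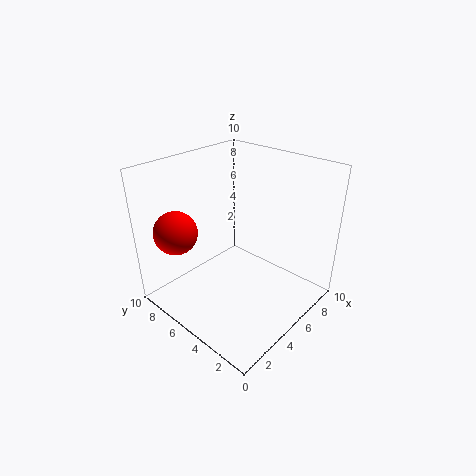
cx = 2; cy = 8; cz = 5.5; color = 'red'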